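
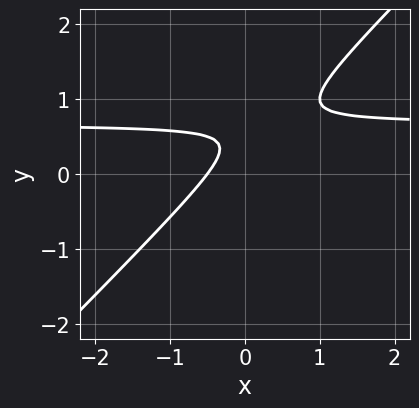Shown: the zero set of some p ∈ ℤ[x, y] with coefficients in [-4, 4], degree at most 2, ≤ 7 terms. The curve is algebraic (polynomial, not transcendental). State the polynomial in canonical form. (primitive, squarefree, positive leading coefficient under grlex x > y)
3*x*y - 3*y^2 - 2*x + 3*y - 1

(a) deg p = 2. A generic line meets the curve in up to 2 points.
(b) Reading off the gridlines: no y-intercept at any integer in the box.
(c) Solving for integer coefficients yields p as stated.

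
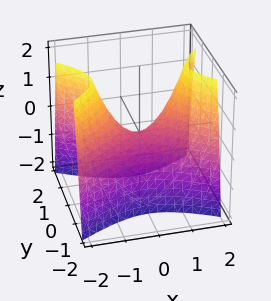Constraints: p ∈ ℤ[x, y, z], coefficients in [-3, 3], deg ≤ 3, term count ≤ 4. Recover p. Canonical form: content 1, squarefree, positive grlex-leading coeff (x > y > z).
1. The degree is 2 — a saddle surface; a quadric.
2. Symmetries: mirror symmetry y ↦ −y ⇒ only even powers of y; it's symmetric under x → −x, forcing even powers of x.
3. From the axis intercepts and sections: one x-axis crossing is at x = 0; it crosses the z-axis at the gridline z = 0; it crosses the y-axis at the gridline y = 0.
4. The integer polynomial consistent with all of this is the stated p.

x^2 - 2*y^2 - z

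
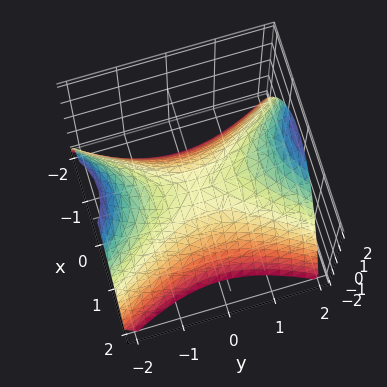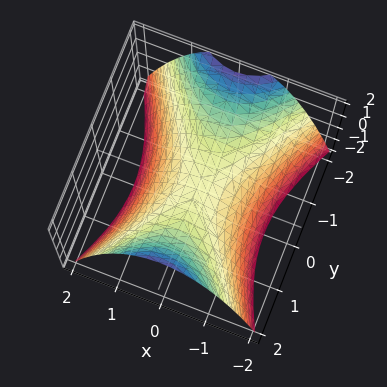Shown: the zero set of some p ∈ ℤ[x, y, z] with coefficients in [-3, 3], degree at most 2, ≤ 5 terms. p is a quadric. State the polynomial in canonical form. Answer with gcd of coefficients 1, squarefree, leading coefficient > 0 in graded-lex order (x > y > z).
2*x^2 - y^2 + 2*z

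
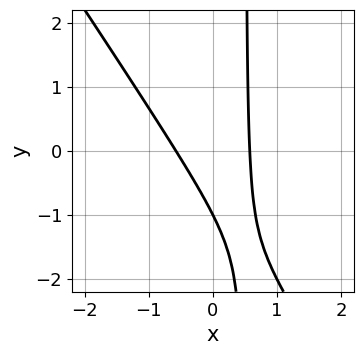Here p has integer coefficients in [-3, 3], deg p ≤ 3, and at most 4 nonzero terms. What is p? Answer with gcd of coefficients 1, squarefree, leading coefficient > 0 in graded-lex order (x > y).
First, the degree is 2 — a generic line meets the curve in up to 2 points.
Next, checking where it meets the axes: one y-axis crossing is at y = -1.
Finally, together with the visible shape, these determine p as stated.

3*x^2 + 2*x*y - y - 1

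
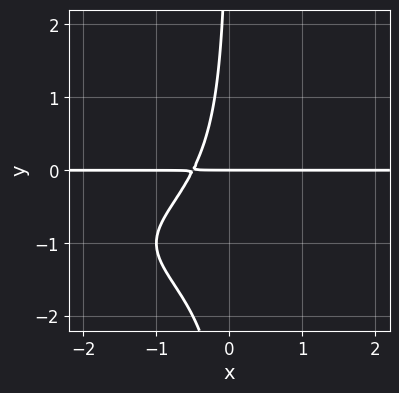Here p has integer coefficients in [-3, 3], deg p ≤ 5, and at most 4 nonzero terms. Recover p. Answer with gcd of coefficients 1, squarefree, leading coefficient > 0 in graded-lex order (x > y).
First, degree: no degree-3 curve has this shape, so deg p = 4.
Next, against the integer gridlines: it meets the y-axis at y = 0 (among the integer gridlines); the visible x-axis segment lies entirely on the curve.
Finally, putting this together gives p.

x*y^3 + 2*x*y^2 + 2*x*y + y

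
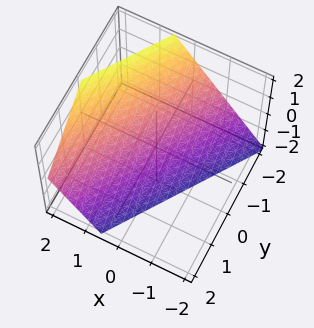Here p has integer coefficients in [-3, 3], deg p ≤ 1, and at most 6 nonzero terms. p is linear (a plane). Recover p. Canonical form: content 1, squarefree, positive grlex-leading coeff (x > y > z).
First, deg p = 1. The surface is flat (a plane).
Next, from the axis intercepts and sections: it crosses the y-axis at the gridline y = -1; it meets the z-axis at z = -1 (among the integer gridlines).
Finally, assembling these constraints gives the stated polynomial.

3*x - 2*y - 2*z - 2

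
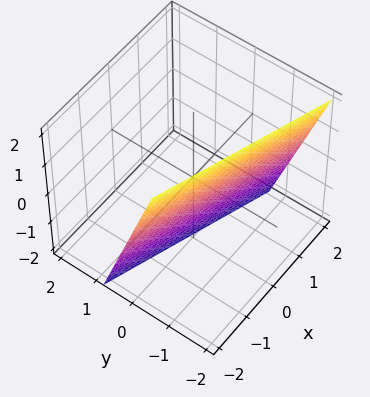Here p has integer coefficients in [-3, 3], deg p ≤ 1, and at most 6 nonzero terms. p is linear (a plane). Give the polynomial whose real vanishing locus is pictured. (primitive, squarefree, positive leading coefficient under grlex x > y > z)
(a) deg p = 1. The surface is flat (a plane).
(b) Checking where it meets the axes: it meets the x-axis at x = -2 (among the integer gridlines); one z-axis crossing is at z = -2.
(c) Together with the visible shape, these determine p as stated.

x + 3*y + z + 2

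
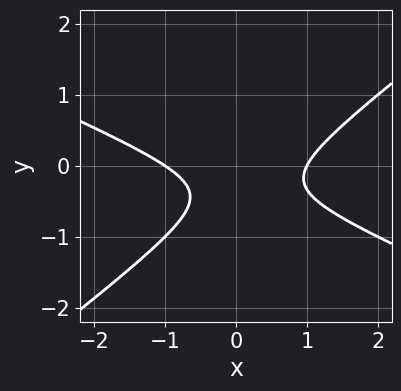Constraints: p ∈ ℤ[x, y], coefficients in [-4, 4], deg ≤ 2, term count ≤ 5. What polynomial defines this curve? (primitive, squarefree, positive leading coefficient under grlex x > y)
x^2 + x*y - 3*y^2 - 2*y - 1

1. deg p = 2. A generic line meets the curve in up to 2 points.
2. From the visible intercepts: it misses every integer gridline on the y-axis; among the integer gridlines, it crosses the x-axis at x ∈ {-1, 1}.
3. Putting this together gives p.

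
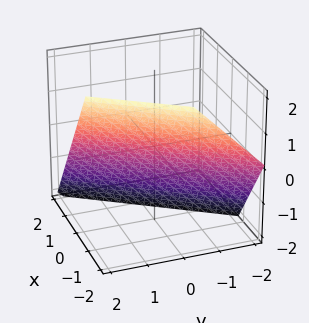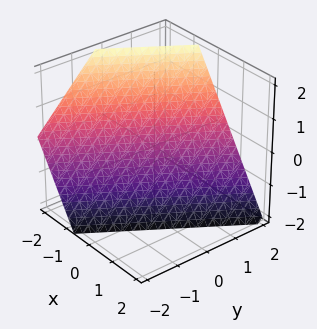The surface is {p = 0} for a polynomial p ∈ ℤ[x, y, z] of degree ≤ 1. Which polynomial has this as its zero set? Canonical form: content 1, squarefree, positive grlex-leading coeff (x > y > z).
3*x - 2*y + 2*z + 2

First, the degree is 1 — the surface is flat (a plane).
Next, from the axis intercepts and sections: it meets the z-axis at z = -1 (among the integer gridlines); it crosses the y-axis at the gridline y = 1.
Finally, matching integer coefficients to the picture gives p.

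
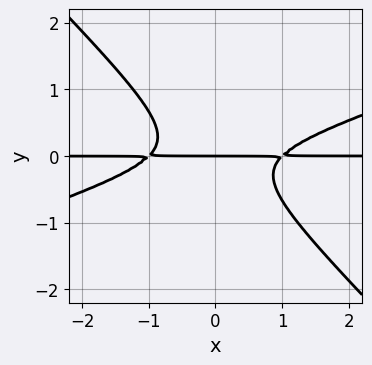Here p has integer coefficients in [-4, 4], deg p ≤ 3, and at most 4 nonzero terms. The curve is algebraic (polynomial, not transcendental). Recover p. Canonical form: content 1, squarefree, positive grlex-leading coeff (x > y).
x^2*y - 2*x*y^2 - 3*y^3 - y

First, degree: no degree-2 curve has this shape, so deg p = 3.
Then, checking where it meets the axes: every point of the x-axis in the box is on the curve; it crosses the y-axis at the gridline y = 0.
Finally, solving for integer coefficients yields p as stated.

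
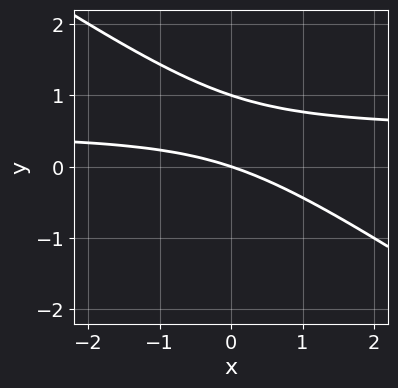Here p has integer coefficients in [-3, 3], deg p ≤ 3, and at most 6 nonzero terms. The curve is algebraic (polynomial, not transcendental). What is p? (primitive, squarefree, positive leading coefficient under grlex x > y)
First, degree: no degree-1 curve has this shape, so deg p = 2.
Then, from the axis intercepts and sections: one x-axis crossing is at x = 0; among the integer gridlines, it crosses the y-axis at y ∈ {0, 1}.
Finally, solving for integer coefficients yields p as stated.

2*x*y + 3*y^2 - x - 3*y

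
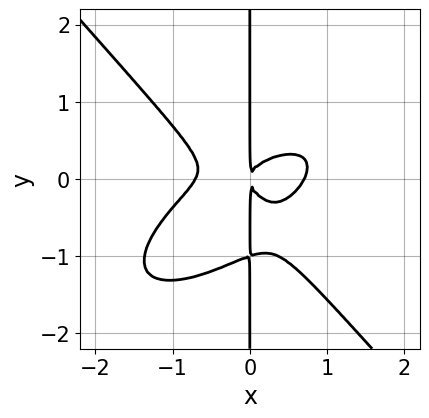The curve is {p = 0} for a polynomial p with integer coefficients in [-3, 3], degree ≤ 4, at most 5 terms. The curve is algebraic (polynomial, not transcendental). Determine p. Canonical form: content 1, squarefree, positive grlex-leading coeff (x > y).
(a) Degree: a generic line meets the curve in up to 4 points, so deg p = 4.
(b) Against the integer gridlines: every point of the y-axis in the box is on the curve.
(c) The integer polynomial consistent with all of this is the stated p.

2*x^4 - 2*x^3*y + 3*x*y^3 + 3*x*y^2 - x^2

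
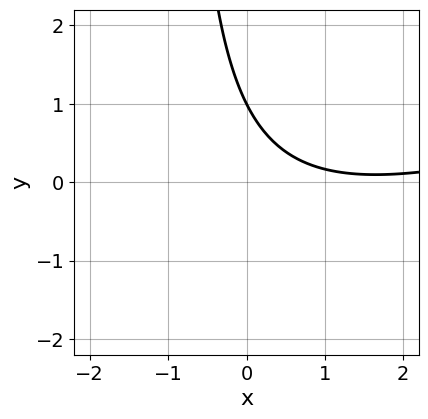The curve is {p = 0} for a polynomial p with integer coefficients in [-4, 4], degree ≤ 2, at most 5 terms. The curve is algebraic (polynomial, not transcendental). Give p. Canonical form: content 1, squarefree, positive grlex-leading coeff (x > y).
(a) Degree: the shape is more complex than any degree-1 curve, so deg p = 2.
(b) From the axis intercepts and sections: no x-intercept at any integer in the box; it meets the y-axis at y = 1 (among the integer gridlines).
(c) Together with the visible shape, these determine p as stated.

x^2 - 3*x*y - 3*x - 3*y + 3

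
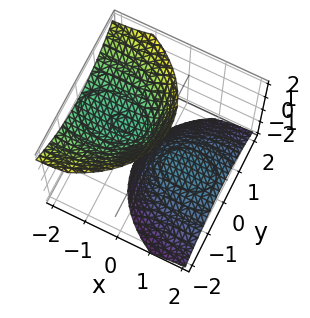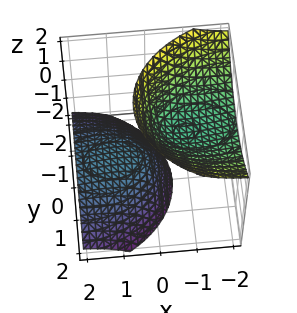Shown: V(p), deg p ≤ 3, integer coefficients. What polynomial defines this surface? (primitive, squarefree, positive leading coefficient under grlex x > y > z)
x^2 + 3*x*z + 2*y^2 - z^2 + 1

I count 2 distinct pieces. Treating them together as one polynomial.
deg p = 2. No degree-1 surface has this shape.
From the axis intercepts and sections: the z-axis gridline crossings are at z ∈ {-1, 1}; it misses every integer gridline on the y-axis; the surface avoids every integer x-axis point in the box.
Together with the visible shape, these determine p as stated.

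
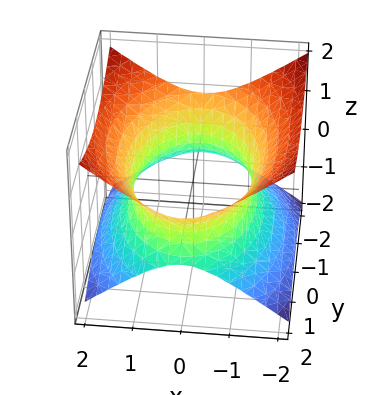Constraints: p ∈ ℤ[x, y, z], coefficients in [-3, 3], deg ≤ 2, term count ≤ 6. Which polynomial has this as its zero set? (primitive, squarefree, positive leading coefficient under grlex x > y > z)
2*x^2 + y^2 - 3*z^2 - 3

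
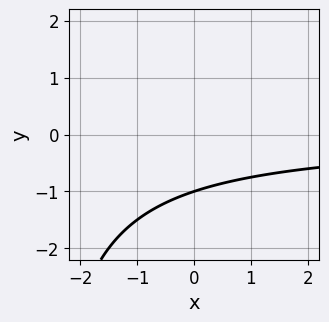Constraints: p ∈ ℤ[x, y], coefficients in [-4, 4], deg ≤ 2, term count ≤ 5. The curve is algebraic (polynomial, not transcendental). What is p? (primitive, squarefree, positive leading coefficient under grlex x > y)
Degree: the shape is more complex than any degree-1 curve, so deg p = 2.
From the axis intercepts and sections: no x-intercept at any integer in the box; one y-axis crossing is at y = -1.
Putting this together gives p.

x*y + 3*y + 3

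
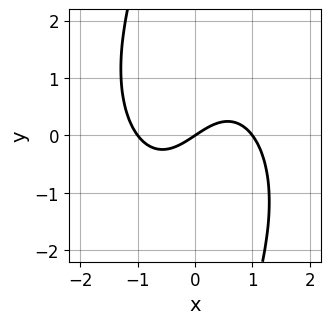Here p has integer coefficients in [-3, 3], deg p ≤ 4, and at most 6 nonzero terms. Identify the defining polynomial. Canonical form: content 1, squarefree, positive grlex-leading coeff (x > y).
Degree: no degree-2 curve has this shape, so deg p = 3.
From the visible intercepts: the x-axis gridline crossings are at x ∈ {-1, 0, 1}; it crosses the y-axis at the gridline y = 0.
Assembling these constraints gives the stated polynomial.

2*x^3 + x*y^2 - 2*x + 3*y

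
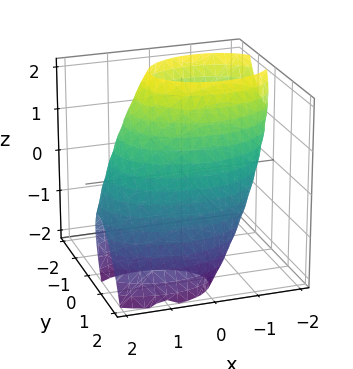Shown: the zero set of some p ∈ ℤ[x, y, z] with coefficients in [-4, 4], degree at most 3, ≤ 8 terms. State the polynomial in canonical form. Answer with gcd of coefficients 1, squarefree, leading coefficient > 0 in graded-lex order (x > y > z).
1. The degree is 2 — no degree-1 surface has this shape.
2. Putting this together gives p.

x^2 + x*z + 2*y^2 + 2*y*z + z^2 - 3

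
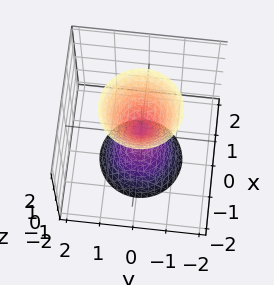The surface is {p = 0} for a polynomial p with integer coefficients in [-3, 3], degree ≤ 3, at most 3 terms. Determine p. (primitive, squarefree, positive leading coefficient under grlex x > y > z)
3*x^2 + 3*y^2 - z^2

I count 2 distinct pieces.
The degree is 2 — a double cone through the origin; a quadric.
Symmetries: rotational symmetry about the z-axis ⇒ p depends on x, y only through x² + y²; it's symmetric under z → −z, forcing even powers of z.
Observable constraints: a circular section at z = -2 has radius between 1 and 2; it meets the z-axis at z = 0 (among the integer gridlines).
Matching integer coefficients to the picture gives p.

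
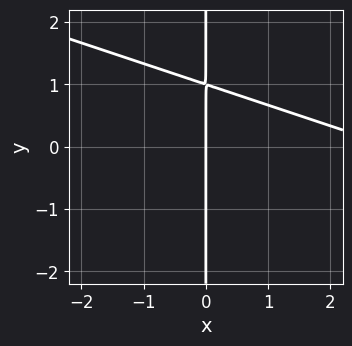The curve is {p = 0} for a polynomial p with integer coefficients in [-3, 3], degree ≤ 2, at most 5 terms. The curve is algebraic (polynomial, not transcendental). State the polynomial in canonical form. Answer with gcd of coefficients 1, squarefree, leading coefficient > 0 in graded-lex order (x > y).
x^2 + 3*x*y - 3*x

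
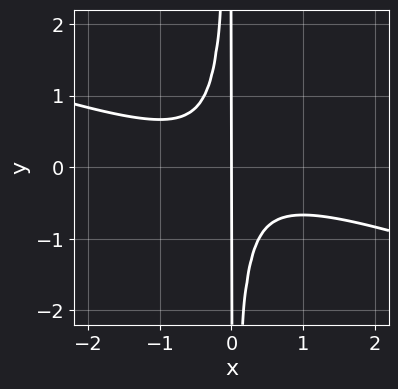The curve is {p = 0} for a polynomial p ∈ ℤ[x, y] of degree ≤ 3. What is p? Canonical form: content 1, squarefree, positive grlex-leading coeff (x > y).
x^3 + 3*x^2*y + x

First, deg p = 3. The shape is more complex than any degree-2 curve.
Next, from the visible intercepts: it meets the x-axis at x = 0 (among the integer gridlines); the visible y-axis segment lies entirely on the curve.
Finally, fitting integer coefficients to these (and the overall shape) gives p.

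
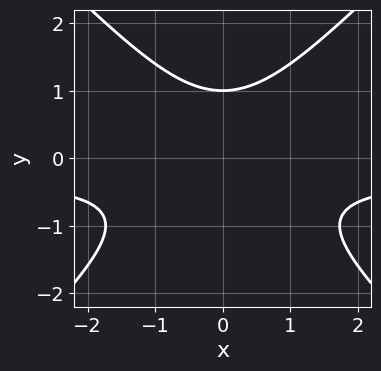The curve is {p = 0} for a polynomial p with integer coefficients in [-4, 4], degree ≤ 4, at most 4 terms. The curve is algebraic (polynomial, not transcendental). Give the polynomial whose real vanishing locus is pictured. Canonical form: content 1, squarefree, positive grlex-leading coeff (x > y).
3*x^2*y - 3*y^3 + x^2 + 3

(a) The degree is 3 — a generic line meets the curve in up to 3 points.
(b) Symmetries: it's symmetric under x → −x, forcing even powers of x.
(c) Checking where it meets the axes: no x-intercept at any integer in the box; one y-axis crossing is at y = 1.
(d) Matching integer coefficients to the picture gives p.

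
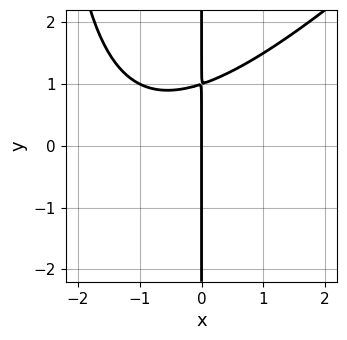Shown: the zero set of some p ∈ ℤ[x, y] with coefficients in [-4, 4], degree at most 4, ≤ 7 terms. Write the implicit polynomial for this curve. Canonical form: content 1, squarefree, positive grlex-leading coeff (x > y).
x^3 - x^2*y + 2*x^2 - 3*x*y + 3*x

(a) The degree is 3 — a generic line meets the curve in up to 3 points.
(b) Against the integer gridlines: it meets the x-axis at x = 0 (among the integer gridlines); the visible y-axis segment lies entirely on the curve.
(c) The integer polynomial consistent with all of this is the stated p.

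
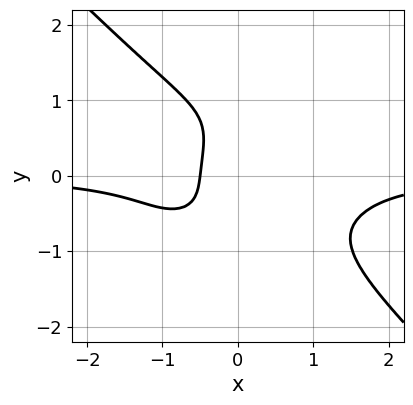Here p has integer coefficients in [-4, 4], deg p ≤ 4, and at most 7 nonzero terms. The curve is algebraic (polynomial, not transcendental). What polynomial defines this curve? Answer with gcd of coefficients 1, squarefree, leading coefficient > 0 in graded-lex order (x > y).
2*x^3*y + 2*y^4 - y^3 + 2*x + 1

(a) Degree: a generic line meets the curve in up to 4 points, so deg p = 4.
(b) Observable constraints: the curve avoids every integer y-axis point in the box.
(c) Solving for integer coefficients yields p as stated.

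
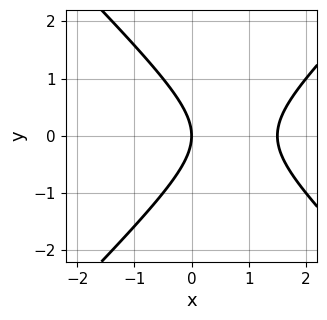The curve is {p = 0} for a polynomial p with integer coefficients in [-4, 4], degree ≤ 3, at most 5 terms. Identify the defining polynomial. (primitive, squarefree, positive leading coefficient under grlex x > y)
Degree: the shape is more complex than any degree-1 curve, so deg p = 2.
Symmetries: it's symmetric under y → −y, forcing even powers of y.
Reading off the gridlines: it meets the y-axis at y = 0 (among the integer gridlines); it meets the x-axis at x = 0 (among the integer gridlines).
Solving for integer coefficients yields p as stated.

2*x^2 - 2*y^2 - 3*x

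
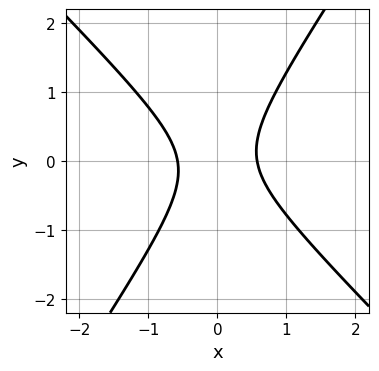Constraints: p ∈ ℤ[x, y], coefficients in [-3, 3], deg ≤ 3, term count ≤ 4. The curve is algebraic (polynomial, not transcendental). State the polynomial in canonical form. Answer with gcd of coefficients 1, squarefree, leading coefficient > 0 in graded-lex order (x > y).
3*x^2 + x*y - 2*y^2 - 1

1. The degree is 2 — a generic line meets the curve in up to 2 points.
2. From the axis intercepts and sections: it misses every integer gridline on the y-axis.
3. The integer polynomial consistent with all of this is the stated p.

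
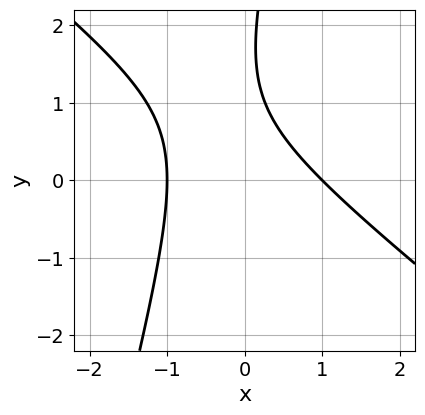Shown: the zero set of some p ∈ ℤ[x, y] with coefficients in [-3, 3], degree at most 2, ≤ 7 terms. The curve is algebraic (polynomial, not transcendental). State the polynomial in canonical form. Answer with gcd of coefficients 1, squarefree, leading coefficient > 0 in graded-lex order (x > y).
3*x^2 + 3*x*y - y^2 + 3*y - 3

(a) The degree is 2 — the shape is more complex than any degree-1 curve.
(b) From the axis intercepts and sections: no y-intercept at any integer in the box; the x-axis gridline crossings are at x ∈ {-1, 1}.
(c) Fitting integer coefficients to these (and the overall shape) gives p.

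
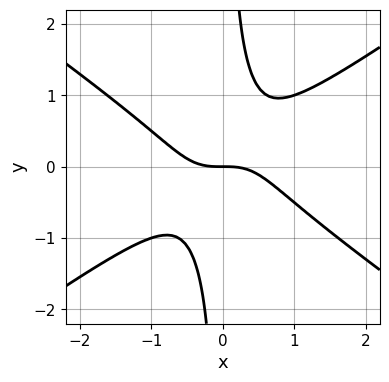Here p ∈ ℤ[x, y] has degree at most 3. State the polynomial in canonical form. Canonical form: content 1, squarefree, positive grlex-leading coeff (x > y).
x^3 - 2*x*y^2 + y

1. deg p = 3.
2. Against the integer gridlines: it crosses the y-axis at the gridline y = 0; one x-axis crossing is at x = 0.
3. Together with the visible shape, these determine p as stated.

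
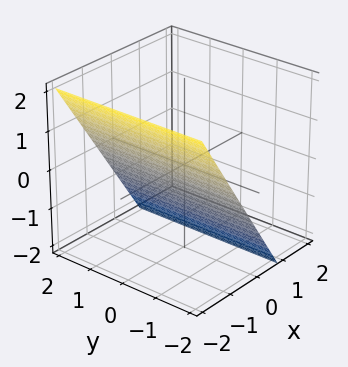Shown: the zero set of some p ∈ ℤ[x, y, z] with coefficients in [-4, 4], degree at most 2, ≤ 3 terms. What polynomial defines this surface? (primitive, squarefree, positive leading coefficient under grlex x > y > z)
(a) The degree is 1 — the surface is flat (a plane).
(b) From the visible intercepts: it meets the z-axis at z = -1 (among the integer gridlines); the surface avoids every integer y-axis point in the box.
(c) Together with the visible shape, these determine p as stated.

3*x + 2*z + 2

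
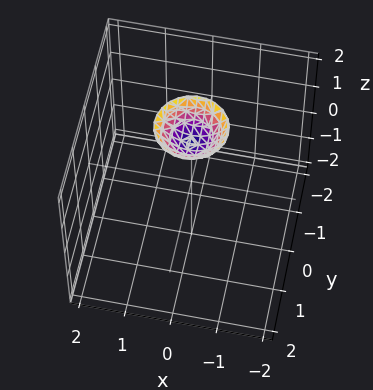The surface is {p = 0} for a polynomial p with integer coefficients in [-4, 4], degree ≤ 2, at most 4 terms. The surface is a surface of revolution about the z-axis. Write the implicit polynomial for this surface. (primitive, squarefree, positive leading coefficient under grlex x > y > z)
2*x^2 + 2*y^2 - 2*z + 3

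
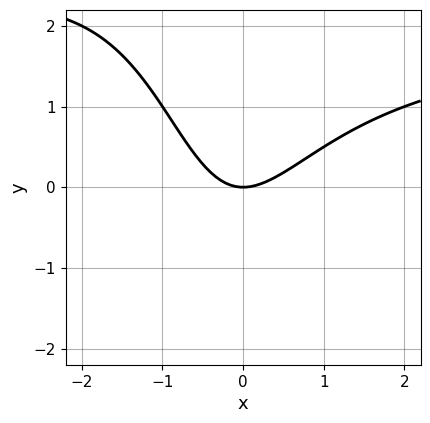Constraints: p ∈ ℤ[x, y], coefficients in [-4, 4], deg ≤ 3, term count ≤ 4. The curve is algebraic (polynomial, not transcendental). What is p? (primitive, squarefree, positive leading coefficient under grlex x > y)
x^2*y - 2*x^2 + x*y + 2*y

First, deg p = 3. A generic line meets the curve in up to 3 points.
Next, observable constraints: one y-axis crossing is at y = 0; it meets the x-axis at x = 0 (among the integer gridlines).
Finally, solving for integer coefficients yields p as stated.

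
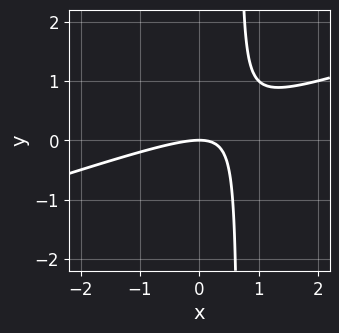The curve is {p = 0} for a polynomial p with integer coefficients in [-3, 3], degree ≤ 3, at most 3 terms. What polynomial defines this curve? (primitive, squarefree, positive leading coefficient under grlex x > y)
The degree is 2 — no degree-1 curve has this shape.
From the axis intercepts and sections: it meets the x-axis at x = 0 (among the integer gridlines); it meets the y-axis at y = 0 (among the integer gridlines).
Putting this together gives p.

x^2 - 3*x*y + 2*y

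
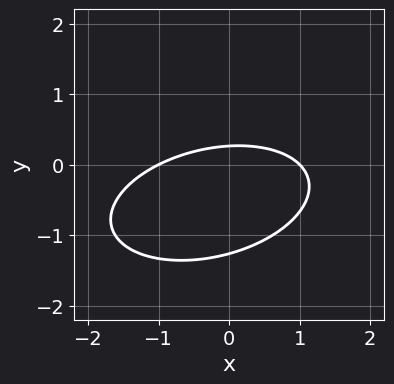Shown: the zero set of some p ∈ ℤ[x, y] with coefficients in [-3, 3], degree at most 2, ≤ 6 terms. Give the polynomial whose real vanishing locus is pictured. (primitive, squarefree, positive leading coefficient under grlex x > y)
x^2 - x*y + 3*y^2 + 3*y - 1

First, degree: no degree-1 curve has this shape, so deg p = 2.
Then, reading off the gridlines: among the integer gridlines, it crosses the x-axis at x ∈ {-1, 1}.
Finally, assembling these constraints gives the stated polynomial.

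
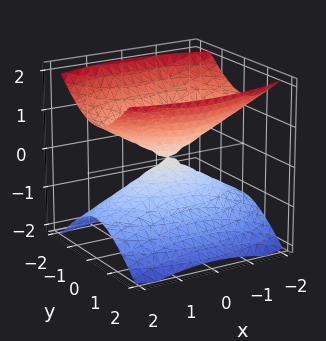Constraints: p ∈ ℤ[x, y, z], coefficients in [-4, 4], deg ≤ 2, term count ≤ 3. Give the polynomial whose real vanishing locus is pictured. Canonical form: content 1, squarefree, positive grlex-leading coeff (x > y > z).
x^2 + 3*y^2 - 3*z^2

First, the picture has 2 separate pieces.
Next, deg p = 2.
Next, symmetries: it's symmetric under y → −y, forcing even powers of y; the x ↦ −x reflection is a symmetry, so x appears only in even powers; the z ↦ −z reflection is a symmetry, so z appears only in even powers.
Then, reading off the gridlines: it meets the y-axis at y = 0 (among the integer gridlines); it meets the x-axis at x = 0 (among the integer gridlines); one z-axis crossing is at z = 0.
Finally, solving for integer coefficients yields p as stated.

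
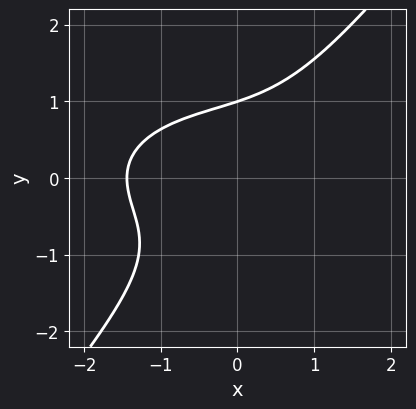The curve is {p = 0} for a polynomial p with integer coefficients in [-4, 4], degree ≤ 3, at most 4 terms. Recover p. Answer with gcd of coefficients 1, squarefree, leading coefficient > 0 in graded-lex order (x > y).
x^3 + 3*x*y^2 - 3*y^3 + 3

Degree: a generic line meets the curve in up to 3 points, so deg p = 3.
Checking where it meets the axes: it crosses the y-axis at the gridline y = 1.
Putting this together gives p.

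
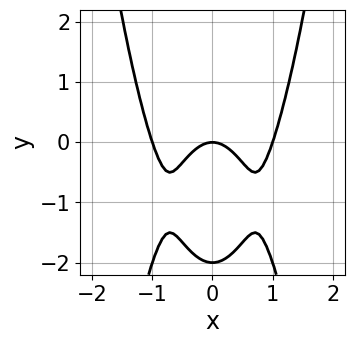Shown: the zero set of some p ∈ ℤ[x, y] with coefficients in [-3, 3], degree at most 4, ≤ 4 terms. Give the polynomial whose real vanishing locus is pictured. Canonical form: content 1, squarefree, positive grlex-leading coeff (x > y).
3*x^4 - 3*x^2 - y^2 - 2*y

1. Degree: no degree-3 curve has this shape, so deg p = 4.
2. Symmetries: mirror symmetry x ↦ −x ⇒ only even powers of x.
3. From the visible intercepts: the x-axis gridline crossings are at x ∈ {-1, 0, 1}; the y-axis gridline crossings are at y ∈ {-2, 0}.
4. Assembling these constraints gives the stated polynomial.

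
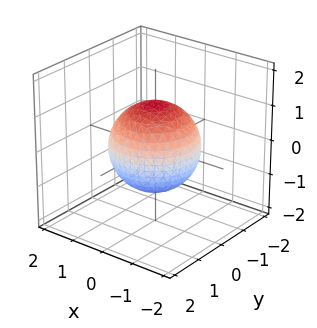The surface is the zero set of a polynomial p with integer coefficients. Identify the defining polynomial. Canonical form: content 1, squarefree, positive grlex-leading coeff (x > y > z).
First, deg p = 2. A closed, bounded, convex surface; a quadric.
Next, symmetries: mirror symmetry z ↦ −z ⇒ only even powers of z; rotational symmetry about the z-axis ⇒ p depends on x, y only through x² + y².
Next, checking where it meets the axes: a circular section at z = -1 has radius between 0 and 1.
Finally, fitting integer coefficients to these (and the overall shape) gives p.

2*x^2 + 2*y^2 + 2*z^2 - 3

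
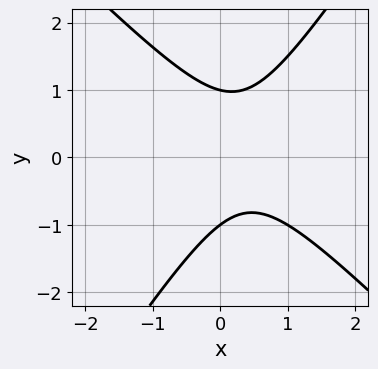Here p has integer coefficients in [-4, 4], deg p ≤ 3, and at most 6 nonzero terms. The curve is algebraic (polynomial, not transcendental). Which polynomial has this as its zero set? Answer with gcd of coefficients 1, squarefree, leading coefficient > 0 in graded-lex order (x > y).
3*x^2 + x*y - 2*y^2 - 2*x + 2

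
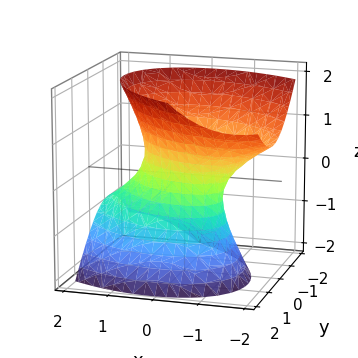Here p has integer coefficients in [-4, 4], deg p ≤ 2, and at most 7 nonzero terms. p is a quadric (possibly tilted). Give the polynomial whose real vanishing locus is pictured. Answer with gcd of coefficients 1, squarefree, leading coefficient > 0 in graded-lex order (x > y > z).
First, degree: the shape is more complex than any degree-1 surface, so deg p = 2.
Then, checking where it meets the axes: no z-intercept at any integer in the box; among the integer gridlines, it crosses the x-axis at x ∈ {-1, 1}.
Finally, the integer polynomial consistent with all of this is the stated p.

2*x^2 + 2*x*y + 2*x*z + 3*y^2 - 2*z^2 - 2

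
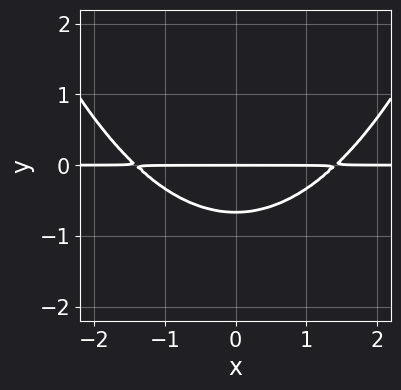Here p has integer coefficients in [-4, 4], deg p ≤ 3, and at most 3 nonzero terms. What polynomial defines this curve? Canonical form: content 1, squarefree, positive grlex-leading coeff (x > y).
x^2*y - 3*y^2 - 2*y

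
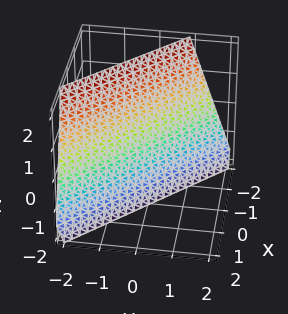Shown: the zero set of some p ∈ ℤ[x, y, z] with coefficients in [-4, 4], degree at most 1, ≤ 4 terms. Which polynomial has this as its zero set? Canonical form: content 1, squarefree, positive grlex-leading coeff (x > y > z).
3*x + 3*y + z + 2

First, degree: the surface is flat (a plane), so deg p = 1.
Next, checking where it meets the axes: it crosses the z-axis at the gridline z = -2.
Finally, assembling these constraints gives the stated polynomial.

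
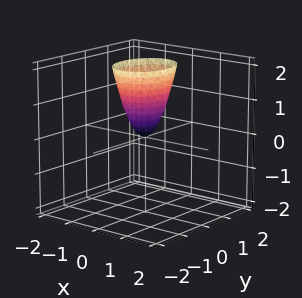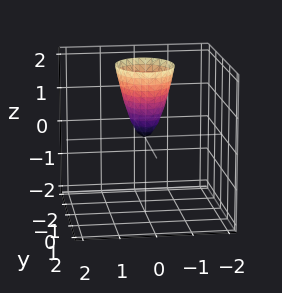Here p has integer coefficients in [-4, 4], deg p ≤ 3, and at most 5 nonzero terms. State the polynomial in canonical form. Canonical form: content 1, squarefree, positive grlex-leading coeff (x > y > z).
1. The degree is 2 — a paraboloid; a quadric.
2. Symmetries: mirror symmetry x ↦ −x ⇒ only even powers of x; it's symmetric under y → −y, forcing even powers of y.
3. From the visible intercepts: it crosses the x-axis at the gridline x = 0; one y-axis crossing is at y = 0; it crosses the z-axis at the gridline z = 0.
4. Together with the visible shape, these determine p as stated.

3*x^2 + 2*y^2 - z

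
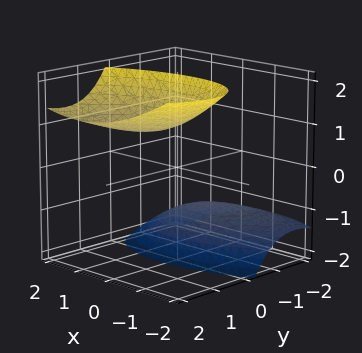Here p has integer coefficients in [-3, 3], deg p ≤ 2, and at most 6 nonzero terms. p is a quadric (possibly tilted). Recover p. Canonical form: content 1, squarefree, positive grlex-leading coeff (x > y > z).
I count 2 distinct pieces. They look like related sheets of one shape, so recover p as a whole.
The degree is 2 — the shape is more complex than any degree-1 surface.
From the axis intercepts and sections: it misses every integer gridline on the y-axis; it misses every integer gridline on the x-axis.
Solving for integer coefficients yields p as stated.

x^2 - x*y + 2*y^2 - 3*y*z - z^2 + 2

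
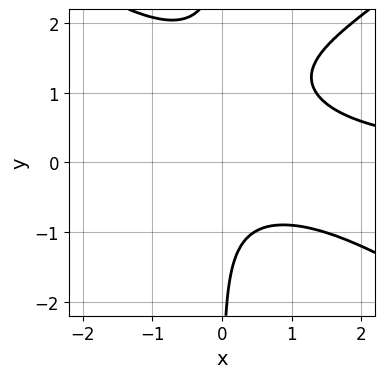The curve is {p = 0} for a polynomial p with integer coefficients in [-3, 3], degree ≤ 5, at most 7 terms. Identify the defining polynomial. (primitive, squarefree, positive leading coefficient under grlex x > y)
x^3*y - 2*x*y^3 + 3*x*y^2 - x^2 - 2

(a) Degree: no degree-3 curve has this shape, so deg p = 4.
(b) Reading off the gridlines: the curve avoids every integer y-axis point in the box; no x-intercept at any integer in the box.
(c) Assembling these constraints gives the stated polynomial.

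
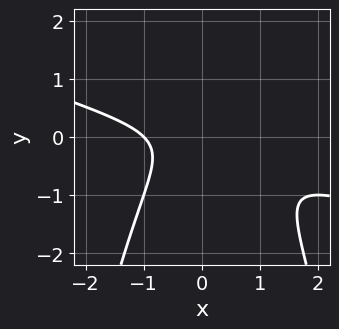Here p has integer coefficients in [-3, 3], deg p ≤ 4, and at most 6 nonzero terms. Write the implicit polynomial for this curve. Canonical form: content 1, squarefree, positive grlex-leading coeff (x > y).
x^3 + 3*x^2*y + 3*y^2 + 1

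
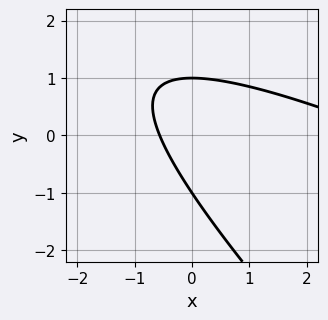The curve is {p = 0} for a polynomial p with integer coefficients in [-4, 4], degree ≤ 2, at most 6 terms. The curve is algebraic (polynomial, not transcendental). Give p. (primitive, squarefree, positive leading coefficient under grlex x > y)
x^2 + 3*x*y + 2*y^2 - 3*x - 2

The degree is 2 — no degree-1 curve has this shape.
From the axis intercepts and sections: the y-axis gridline crossings are at y ∈ {-1, 1}.
Solving for integer coefficients yields p as stated.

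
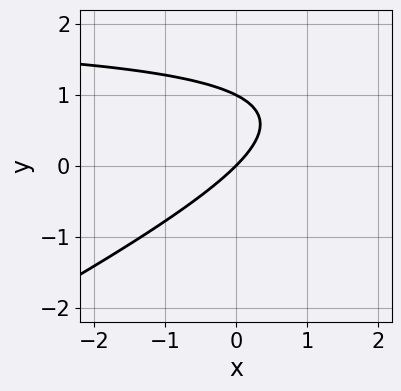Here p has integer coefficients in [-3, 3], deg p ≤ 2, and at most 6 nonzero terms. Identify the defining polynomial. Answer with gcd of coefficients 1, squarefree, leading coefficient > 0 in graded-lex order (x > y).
x*y - 2*y^2 - 2*x + 2*y

First, deg p = 2. A generic line meets the curve in up to 2 points.
Then, against the integer gridlines: the y-axis gridline crossings are at y ∈ {0, 1}; it crosses the x-axis at the gridline x = 0.
Finally, the integer polynomial consistent with all of this is the stated p.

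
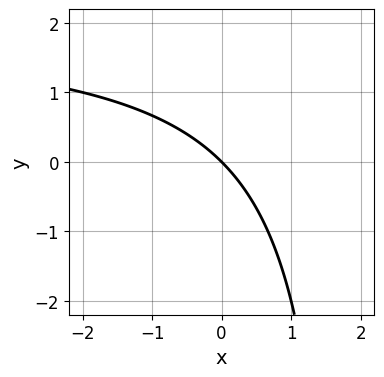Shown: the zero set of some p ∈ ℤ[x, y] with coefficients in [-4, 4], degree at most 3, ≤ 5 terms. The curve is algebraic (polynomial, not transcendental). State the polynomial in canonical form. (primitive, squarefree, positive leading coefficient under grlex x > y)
(a) deg p = 2.
(b) Against the integer gridlines: one x-axis crossing is at x = 0; one y-axis crossing is at y = 0.
(c) The integer polynomial consistent with all of this is the stated p.

x*y - 2*x - 2*y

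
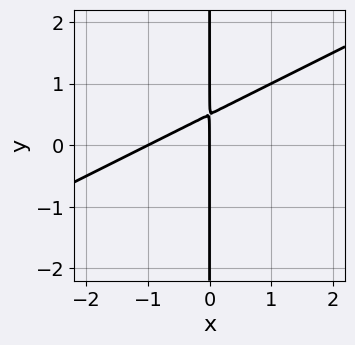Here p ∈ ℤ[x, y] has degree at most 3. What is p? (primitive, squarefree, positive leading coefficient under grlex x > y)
(a) Degree: a generic line meets the curve in up to 2 points, so deg p = 2.
(b) Against the integer gridlines: every point of the y-axis in the box is on the curve; the x-axis gridline crossings are at x ∈ {-1, 0}.
(c) Putting this together gives p.

x^2 - 2*x*y + x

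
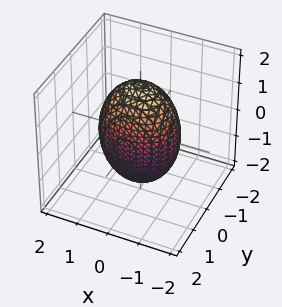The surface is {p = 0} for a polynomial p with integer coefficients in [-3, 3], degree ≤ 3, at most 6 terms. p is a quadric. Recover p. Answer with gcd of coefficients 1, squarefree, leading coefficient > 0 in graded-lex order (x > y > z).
2*x^2 + 3*y^2 + z^2 - 3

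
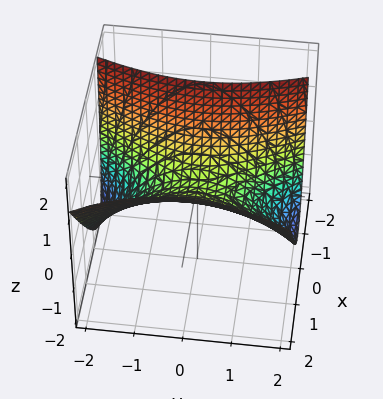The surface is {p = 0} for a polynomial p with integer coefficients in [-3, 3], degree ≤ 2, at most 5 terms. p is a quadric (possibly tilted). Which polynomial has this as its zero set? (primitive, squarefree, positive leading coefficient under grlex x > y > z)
3*x^2 - 2*x*z - y^2 - 3*z

1. Degree: the shape is more complex than any degree-1 surface, so deg p = 2.
2. Reading off the gridlines: it crosses the z-axis at the gridline z = 0; it crosses the x-axis at the gridline x = 0; it crosses the y-axis at the gridline y = 0.
3. Solving for integer coefficients yields p as stated.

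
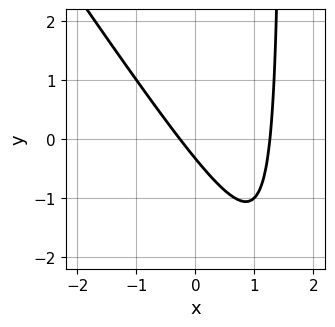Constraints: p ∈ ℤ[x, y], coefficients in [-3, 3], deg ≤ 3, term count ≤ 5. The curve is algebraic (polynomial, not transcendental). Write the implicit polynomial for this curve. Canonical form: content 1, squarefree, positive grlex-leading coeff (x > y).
3*x^2 + 2*x*y - 3*x - 3*y - 1

Degree: the shape is more complex than any degree-1 curve, so deg p = 2.
Putting this together gives p.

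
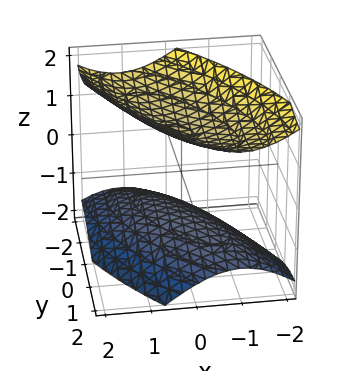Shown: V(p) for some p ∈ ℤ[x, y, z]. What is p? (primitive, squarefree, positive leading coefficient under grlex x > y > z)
1. The picture has 2 separate pieces.
2. Degree: a generic line meets the surface in up to 2 points, so deg p = 2.
3. Observable constraints: among the integer gridlines, it crosses the z-axis at z ∈ {-1, 1}; the surface avoids every integer y-axis point in the box; the surface avoids every integer x-axis point in the box.
4. These observations pin down the coefficients.

2*x^2 + 2*x*y + y^2 - 2*z^2 + 2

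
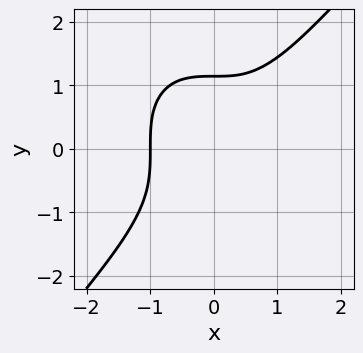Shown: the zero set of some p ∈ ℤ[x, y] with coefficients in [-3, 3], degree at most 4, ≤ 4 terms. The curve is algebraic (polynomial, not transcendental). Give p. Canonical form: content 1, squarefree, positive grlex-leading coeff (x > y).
3*x^3 - 2*y^3 + 3

(a) Degree: a generic line meets the curve in up to 3 points, so deg p = 3.
(b) Reading off the gridlines: it meets the x-axis at x = -1 (among the integer gridlines).
(c) The integer polynomial consistent with all of this is the stated p.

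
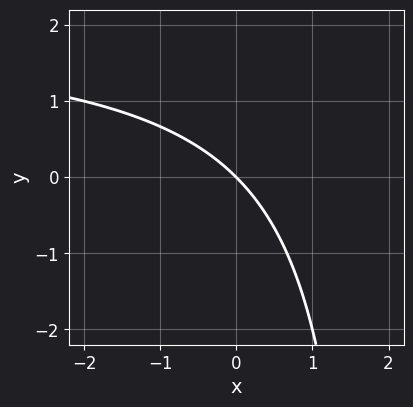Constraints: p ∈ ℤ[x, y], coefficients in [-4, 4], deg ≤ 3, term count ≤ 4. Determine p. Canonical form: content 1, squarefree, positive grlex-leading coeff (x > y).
1. The degree is 2 — a generic line meets the curve in up to 2 points.
2. Observable constraints: one y-axis crossing is at y = 0; it meets the x-axis at x = 0 (among the integer gridlines).
3. Assembling these constraints gives the stated polynomial.

x*y - 2*x - 2*y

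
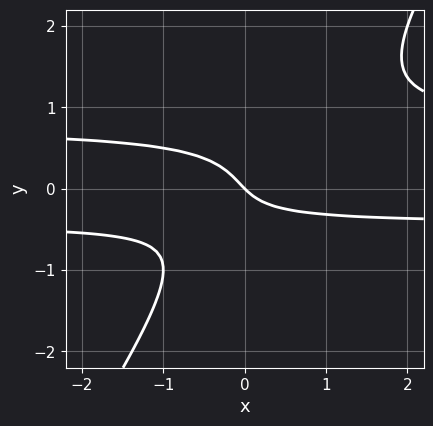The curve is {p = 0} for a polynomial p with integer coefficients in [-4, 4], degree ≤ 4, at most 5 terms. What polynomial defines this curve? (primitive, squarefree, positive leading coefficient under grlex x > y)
3*x*y^2 - 2*y^3 - x*y - x - y

The degree is 3 — a generic line meets the curve in up to 3 points.
Checking where it meets the axes: it crosses the y-axis at the gridline y = 0; it meets the x-axis at x = 0 (among the integer gridlines).
These observations pin down the coefficients.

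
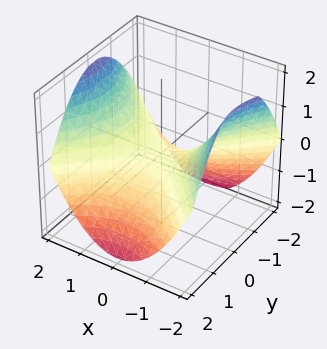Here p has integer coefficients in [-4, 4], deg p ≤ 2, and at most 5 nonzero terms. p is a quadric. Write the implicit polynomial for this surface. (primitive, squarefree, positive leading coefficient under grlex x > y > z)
x^2 - y^2 - 2*z

1. deg p = 2. A hyperbolic paraboloid; a quadric.
2. Symmetries: the x ↦ −x reflection is a symmetry, so x appears only in even powers; the y ↦ −y reflection is a symmetry, so y appears only in even powers.
3. Observable constraints: it meets the z-axis at z = 0 (among the integer gridlines); it meets the x-axis at x = 0 (among the integer gridlines); it meets the y-axis at y = 0 (among the integer gridlines).
4. Fitting integer coefficients to these (and the overall shape) gives p.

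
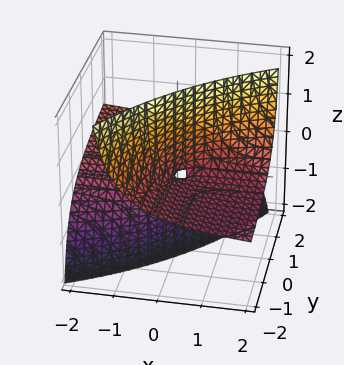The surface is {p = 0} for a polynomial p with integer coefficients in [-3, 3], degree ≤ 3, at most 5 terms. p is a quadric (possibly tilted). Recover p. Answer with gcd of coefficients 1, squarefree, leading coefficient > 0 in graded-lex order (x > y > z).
x*y - 3*x*z + 3*y*z + z

First, the degree is 2 — a generic line meets the surface in up to 2 points.
Then, from the axis intercepts and sections: the visible y-axis segment lies entirely on the surface; every point of the x-axis in the box is on the surface; it crosses the z-axis at the gridline z = 0.
Finally, together with the visible shape, these determine p as stated.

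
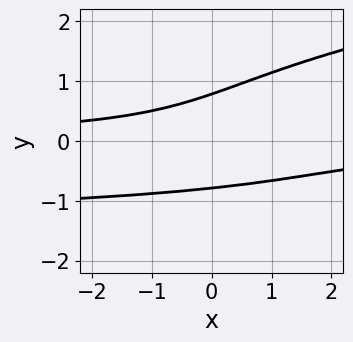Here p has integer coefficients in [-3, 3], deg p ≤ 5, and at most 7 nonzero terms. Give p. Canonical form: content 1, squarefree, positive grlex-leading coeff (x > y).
3*y^4 - 2*x*y^2 - 3*x*y + 3*y^2 - 3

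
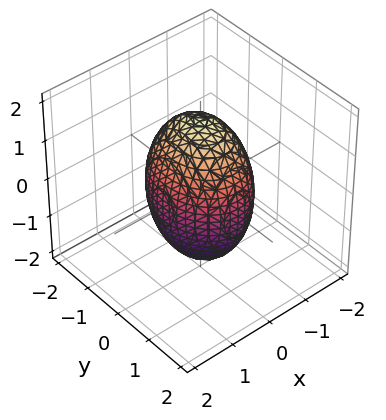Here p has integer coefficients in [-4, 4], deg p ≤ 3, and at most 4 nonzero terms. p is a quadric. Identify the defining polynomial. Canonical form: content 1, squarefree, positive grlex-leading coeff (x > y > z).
3*x^2 + 2*y^2 + z^2 - 3

1. Degree: bounded and convex; a quadric, so deg p = 2.
2. Symmetries: mirror symmetry y ↦ −y ⇒ only even powers of y; the x ↦ −x reflection is a symmetry, so x appears only in even powers; mirror symmetry z ↦ −z ⇒ only even powers of z.
3. From the axis intercepts and sections: the x-axis gridline crossings are at x ∈ {-1, 1}.
4. Assembling these constraints gives the stated polynomial.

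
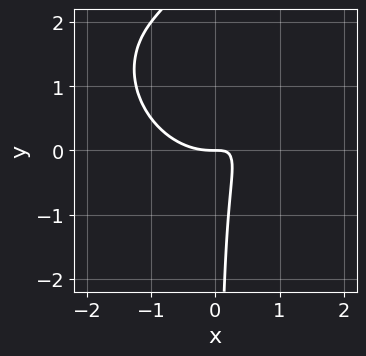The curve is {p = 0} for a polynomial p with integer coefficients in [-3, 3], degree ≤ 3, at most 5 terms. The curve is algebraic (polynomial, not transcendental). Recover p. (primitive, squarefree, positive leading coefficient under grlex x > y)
2*x^3 + x^2*y + 2*x*y^2 - 3*x*y + y

Degree: no degree-2 curve has this shape, so deg p = 3.
Checking where it meets the axes: it crosses the x-axis at the gridline x = 0; it meets the y-axis at y = 0 (among the integer gridlines).
Fitting integer coefficients to these (and the overall shape) gives p.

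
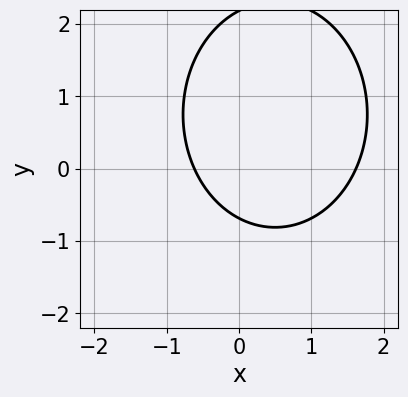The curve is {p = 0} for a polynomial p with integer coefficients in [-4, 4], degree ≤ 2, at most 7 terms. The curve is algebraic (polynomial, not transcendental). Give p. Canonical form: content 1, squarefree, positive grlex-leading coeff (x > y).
3*x^2 + 2*y^2 - 3*x - 3*y - 3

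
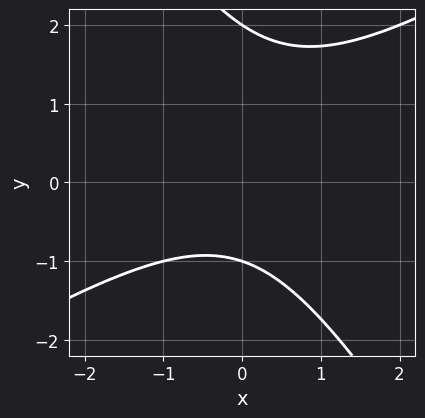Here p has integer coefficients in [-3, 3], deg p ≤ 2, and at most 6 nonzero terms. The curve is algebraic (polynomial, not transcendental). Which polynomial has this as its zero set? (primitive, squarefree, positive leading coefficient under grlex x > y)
x^2 - x*y - y^2 + y + 2

First, degree: no degree-1 curve has this shape, so deg p = 2.
Next, checking where it meets the axes: among the integer gridlines, it crosses the y-axis at y ∈ {-1, 2}; the curve avoids every integer x-axis point in the box.
Finally, solving for integer coefficients yields p as stated.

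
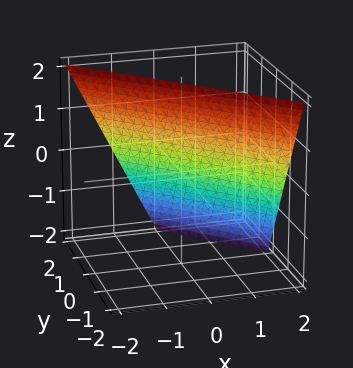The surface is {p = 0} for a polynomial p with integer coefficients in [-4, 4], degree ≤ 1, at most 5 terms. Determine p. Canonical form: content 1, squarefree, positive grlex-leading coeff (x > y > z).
2*x + 2*y + z - 2

1. deg p = 1.
2. Against the integer gridlines: it crosses the x-axis at the gridline x = 1; it meets the z-axis at z = 2 (among the integer gridlines).
3. Putting this together gives p.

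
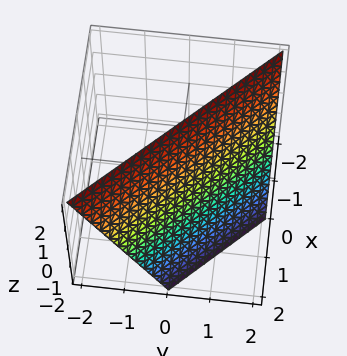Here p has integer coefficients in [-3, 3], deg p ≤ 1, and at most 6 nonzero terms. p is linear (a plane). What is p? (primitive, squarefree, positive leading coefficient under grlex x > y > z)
2*x + 2*y + z - 2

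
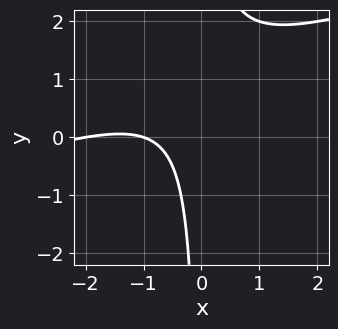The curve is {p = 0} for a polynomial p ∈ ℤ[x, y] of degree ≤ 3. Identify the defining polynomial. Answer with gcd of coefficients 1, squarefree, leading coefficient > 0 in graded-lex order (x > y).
(a) The degree is 2 — the shape is more complex than any degree-1 curve.
(b) Reading off the gridlines: among the integer gridlines, it crosses the x-axis at x ∈ {-2, -1}; no y-intercept at any integer in the box.
(c) Matching integer coefficients to the picture gives p.

x^2 - 3*x*y + 3*x + 2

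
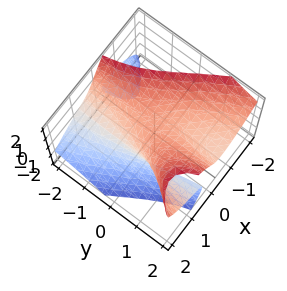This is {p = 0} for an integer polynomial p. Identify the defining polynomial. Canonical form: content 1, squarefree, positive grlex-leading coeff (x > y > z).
2*x^3 - 3*x*y*z + z^3 - 1

(a) There are 2 components. Treating them together as one polynomial.
(b) deg p = 3. No degree-2 surface has this shape.
(c) Observable constraints: no y-intercept at any integer in the box; it meets the z-axis at z = 1 (among the integer gridlines).
(d) Matching integer coefficients to the picture gives p.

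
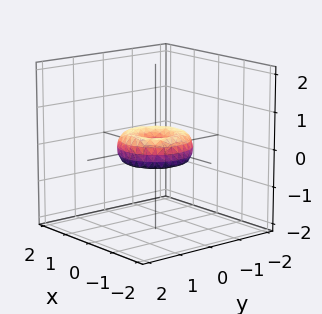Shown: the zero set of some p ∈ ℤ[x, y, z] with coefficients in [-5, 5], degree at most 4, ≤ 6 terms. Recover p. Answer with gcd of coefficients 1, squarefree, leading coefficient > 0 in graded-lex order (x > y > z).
2*x^4 + 4*x^2*y^2 + 2*y^4 - 2*x^2 - 2*y^2 + 3*z^2

First, degree: no degree-3 surface has this shape, so deg p = 4.
Then, symmetry: the surface is invariant under rotation about z: p = q(x² + y², z).
Then, observable constraints: it meets the z-axis at z = 0 (among the integer gridlines); among the integer gridlines, it crosses the x-axis at x ∈ {-1, 0, 1}; the y-axis gridline crossings are at y ∈ {-1, 0, 1}; a circular section at z = 0 has radius exactly 1.
Finally, the integer polynomial consistent with all of this is the stated p.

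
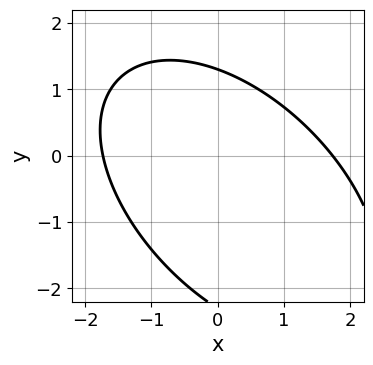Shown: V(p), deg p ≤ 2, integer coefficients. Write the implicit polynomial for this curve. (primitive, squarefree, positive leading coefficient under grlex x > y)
x^2 + x*y + y^2 + y - 3

(a) Degree: a generic line meets the curve in up to 2 points, so deg p = 2.
(b) Solving for integer coefficients yields p as stated.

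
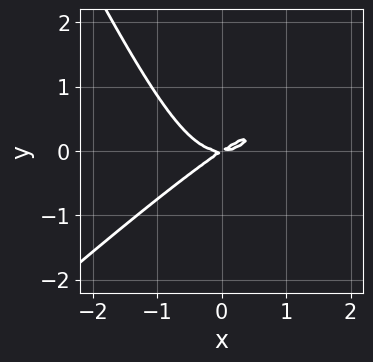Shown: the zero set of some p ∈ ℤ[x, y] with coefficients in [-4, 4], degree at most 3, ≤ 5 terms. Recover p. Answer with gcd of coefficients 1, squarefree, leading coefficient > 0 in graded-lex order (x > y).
2*x^3 - 3*x^2*y + y^3 - 2*x*y + 3*y^2

1. Degree: no degree-2 curve has this shape, so deg p = 3.
2. Checking where it meets the axes: it meets the y-axis at y = 0 (among the integer gridlines); one x-axis crossing is at x = 0.
3. Solving for integer coefficients yields p as stated.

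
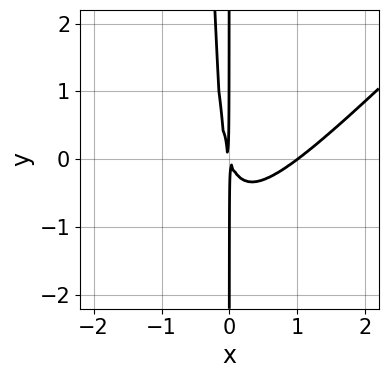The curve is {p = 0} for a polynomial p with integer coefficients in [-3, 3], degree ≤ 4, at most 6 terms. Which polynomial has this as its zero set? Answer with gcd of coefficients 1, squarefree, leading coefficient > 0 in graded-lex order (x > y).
3*x^3 - 3*x^2*y - 3*x^2 - x*y

First, deg p = 3.
Next, against the integer gridlines: it crosses the x-axis at the gridline x = 1; the visible y-axis segment lies entirely on the curve.
Finally, together with the visible shape, these determine p as stated.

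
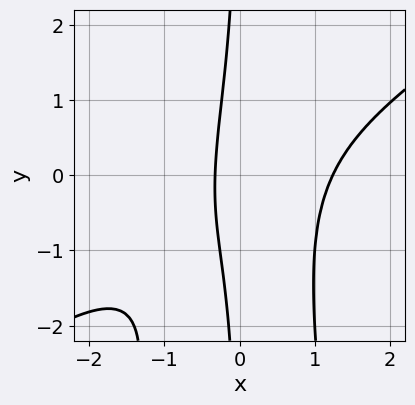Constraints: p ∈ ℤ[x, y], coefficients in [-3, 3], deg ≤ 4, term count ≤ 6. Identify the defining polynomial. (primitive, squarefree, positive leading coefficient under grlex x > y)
1. The degree is 4 — a generic line meets the curve in up to 4 points.
2. Against the integer gridlines: the curve avoids every integer y-axis point in the box.
3. Solving for integer coefficients yields p as stated.

2*x^4 - 3*x^3*y - x*y^2 - 3*x - 1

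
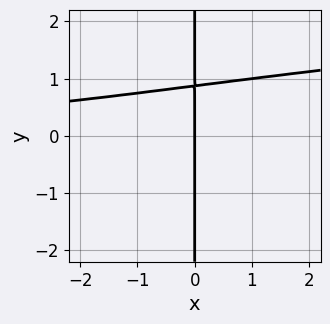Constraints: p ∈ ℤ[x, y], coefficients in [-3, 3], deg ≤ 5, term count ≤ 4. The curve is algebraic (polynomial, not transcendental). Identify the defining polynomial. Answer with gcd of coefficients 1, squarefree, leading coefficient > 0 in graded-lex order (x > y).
1. Degree: the shape is more complex than any degree-3 curve, so deg p = 4.
2. From the axis intercepts and sections: it crosses the x-axis at the gridline x = 0; every point of the y-axis in the box is on the curve.
3. Together with the visible shape, these determine p as stated.

3*x*y^3 - x^2*y - 2*x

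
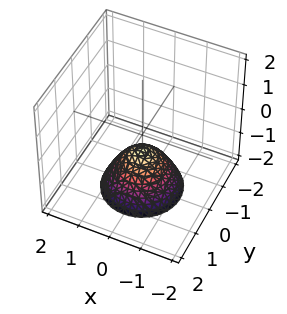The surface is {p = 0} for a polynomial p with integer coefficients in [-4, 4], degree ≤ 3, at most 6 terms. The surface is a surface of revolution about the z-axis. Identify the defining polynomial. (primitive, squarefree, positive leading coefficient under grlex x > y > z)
3*x^2 + 3*y^2 + 3*z + 2

1. deg p = 2.
2. Symmetries: rotational symmetry about the z-axis ⇒ p depends on x, y only through x² + y².
3. From the axis intercepts and sections: no y-intercept at any integer in the box; it misses every integer gridline on the x-axis; a circular section at z = -1 has radius between 0 and 1.
4. Together with the visible shape, these determine p as stated.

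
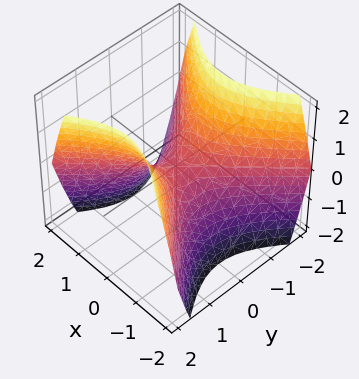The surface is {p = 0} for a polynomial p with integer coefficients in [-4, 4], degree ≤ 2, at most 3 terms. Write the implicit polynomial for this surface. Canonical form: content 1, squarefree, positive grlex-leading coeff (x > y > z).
x^2 - y^2 + z

(a) deg p = 2.
(b) Symmetries: it's symmetric under y → −y, forcing even powers of y; the x ↦ −x reflection is a symmetry, so x appears only in even powers.
(c) Checking where it meets the axes: one x-axis crossing is at x = 0; it crosses the z-axis at the gridline z = 0; one y-axis crossing is at y = 0.
(d) Together with the visible shape, these determine p as stated.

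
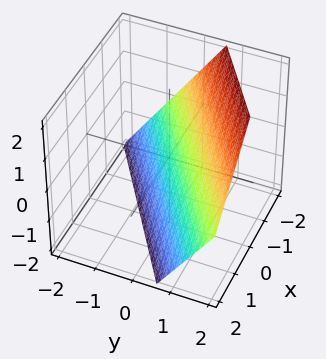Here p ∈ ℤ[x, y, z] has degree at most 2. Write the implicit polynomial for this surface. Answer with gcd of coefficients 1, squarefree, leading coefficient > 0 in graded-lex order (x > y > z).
2*x - 3*y + 2*z + 2

(a) Degree: the surface is flat (a plane), so deg p = 1.
(b) Against the integer gridlines: it crosses the z-axis at the gridline z = -1; one x-axis crossing is at x = -1.
(c) These observations pin down the coefficients.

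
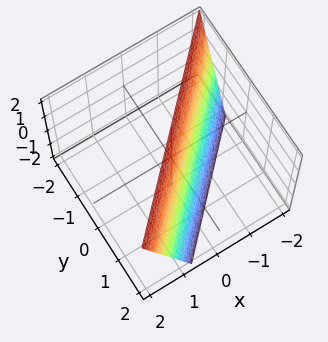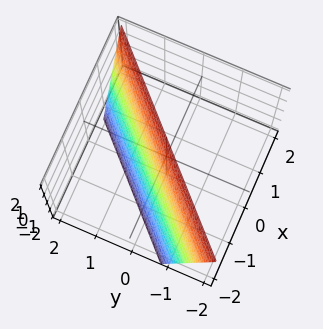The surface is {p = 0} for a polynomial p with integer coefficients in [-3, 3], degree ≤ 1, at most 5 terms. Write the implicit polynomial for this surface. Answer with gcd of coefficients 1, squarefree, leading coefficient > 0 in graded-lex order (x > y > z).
3*x - 3*y - z + 2

First, the degree is 1 — every cross-section is a straight line — this is a plane.
Next, from the axis intercepts and sections: it crosses the z-axis at the gridline z = 2.
Finally, these observations pin down the coefficients.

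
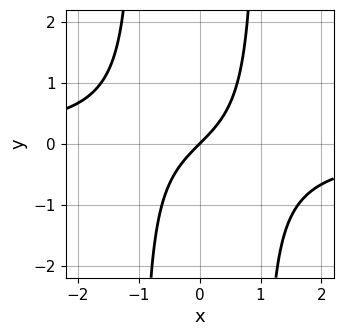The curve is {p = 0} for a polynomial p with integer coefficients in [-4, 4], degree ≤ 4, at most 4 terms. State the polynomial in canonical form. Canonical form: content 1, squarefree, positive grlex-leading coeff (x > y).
x^2*y + x - y

deg p = 3. A generic line meets the curve in up to 3 points.
Observable constraints: it crosses the y-axis at the gridline y = 0; it meets the x-axis at x = 0 (among the integer gridlines).
Matching integer coefficients to the picture gives p.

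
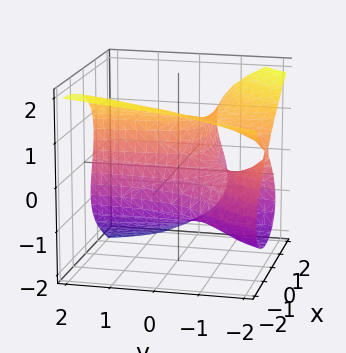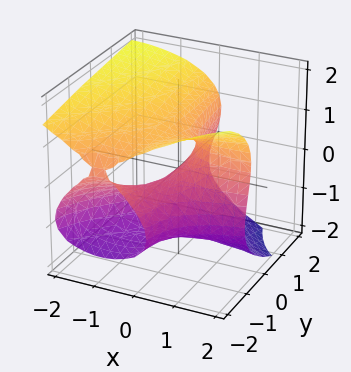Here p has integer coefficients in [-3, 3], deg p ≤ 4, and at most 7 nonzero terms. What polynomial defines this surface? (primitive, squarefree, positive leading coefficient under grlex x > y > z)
Degree: no degree-2 surface has this shape, so deg p = 3.
From the axis intercepts and sections: every point of the y-axis in the box is on the surface; it meets the x-axis at x = 0 (among the integer gridlines); it meets the z-axis at z = 0 (among the integer gridlines).
The integer polynomial consistent with all of this is the stated p.

x^2*y + 2*z^3 + 3*x*y + 3*x - 3*z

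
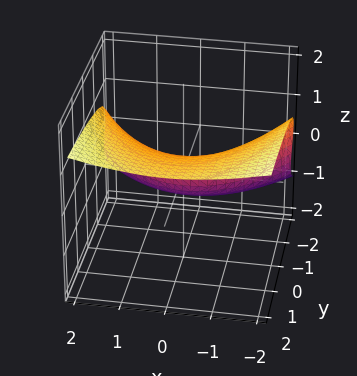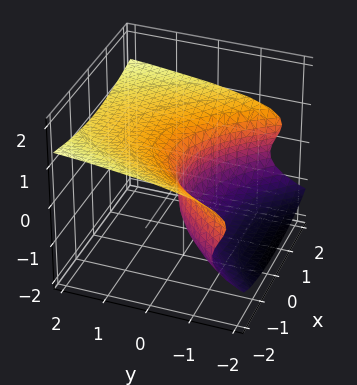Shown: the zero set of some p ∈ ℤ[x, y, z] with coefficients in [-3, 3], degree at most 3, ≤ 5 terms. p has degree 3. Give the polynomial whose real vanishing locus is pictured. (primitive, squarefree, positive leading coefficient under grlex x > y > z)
3*z^3 - x^2 + y*z - 3*y

1. The degree is 3 — the shape is more complex than any degree-2 surface.
2. Checking where it meets the axes: one z-axis crossing is at z = 0; one x-axis crossing is at x = 0; it crosses the y-axis at the gridline y = 0.
3. Fitting integer coefficients to these (and the overall shape) gives p.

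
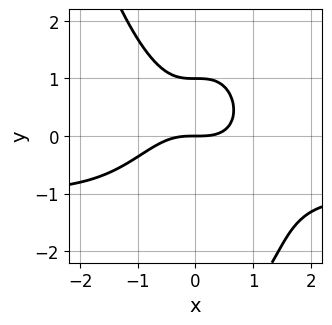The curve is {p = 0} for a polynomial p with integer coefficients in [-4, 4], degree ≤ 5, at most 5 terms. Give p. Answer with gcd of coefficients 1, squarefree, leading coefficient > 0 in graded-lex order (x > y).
1. deg p = 4. A generic line meets the curve in up to 4 points.
2. Against the integer gridlines: one x-axis crossing is at x = 0; the y-axis gridline crossings are at y ∈ {0, 1}.
3. Putting this together gives p.

2*x^3*y + 2*x^3 + y^3 + 2*y^2 - 3*y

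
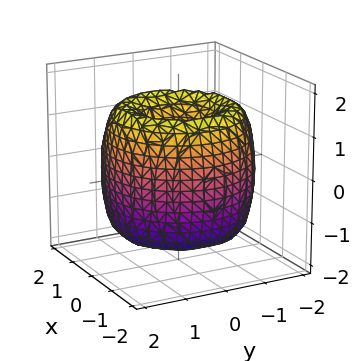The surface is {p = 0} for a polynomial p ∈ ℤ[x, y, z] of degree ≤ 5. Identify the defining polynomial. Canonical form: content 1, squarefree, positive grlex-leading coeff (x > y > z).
(a) The degree is 4 — the shape is more complex than any degree-3 surface.
(b) Symmetries: rotational symmetry about the z-axis ⇒ p depends on x, y only through x² + y².
(c) Against the integer gridlines: it meets the x-axis at x = 0 (among the integer gridlines); it meets the y-axis at y = 0 (among the integer gridlines).
(d) These observations pin down the coefficients.

x^4 + 2*x^2*y^2 + y^4 - 3*x^2 - 3*y^2 + z^2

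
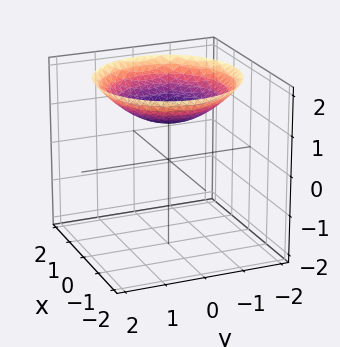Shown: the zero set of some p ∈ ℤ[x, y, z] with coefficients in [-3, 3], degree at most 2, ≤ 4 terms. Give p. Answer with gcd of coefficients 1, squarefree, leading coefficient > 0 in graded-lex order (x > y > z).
x^2 + y^2 - 3*z + 3

Degree: no degree-1 surface has this shape, so deg p = 2.
Symmetry: the z-axis is an axis of rotation, so x and y enter only as x² + y².
Checking where it meets the axes: it misses every integer gridline on the y-axis; no x-intercept at any integer in the box; a circular section at z = 2 has radius between 1 and 2; one z-axis crossing is at z = 1.
These observations pin down the coefficients.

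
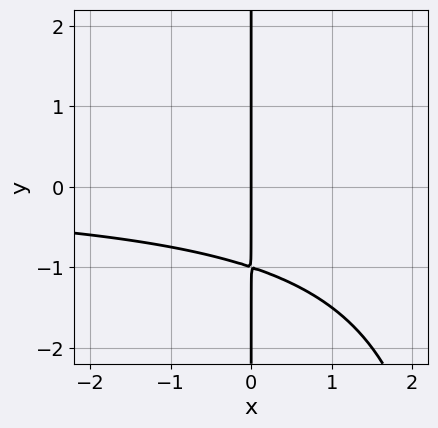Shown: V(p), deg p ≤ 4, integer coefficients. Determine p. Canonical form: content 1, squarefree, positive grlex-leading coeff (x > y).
x^2*y - 3*x*y - 3*x

First, degree: a generic line meets the curve in up to 3 points, so deg p = 3.
Then, from the axis intercepts and sections: it crosses the x-axis at the gridline x = 0; every point of the y-axis in the box is on the curve.
Finally, assembling these constraints gives the stated polynomial.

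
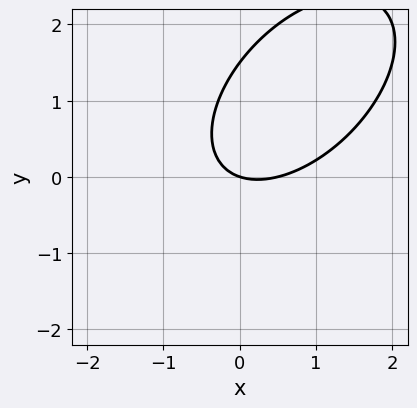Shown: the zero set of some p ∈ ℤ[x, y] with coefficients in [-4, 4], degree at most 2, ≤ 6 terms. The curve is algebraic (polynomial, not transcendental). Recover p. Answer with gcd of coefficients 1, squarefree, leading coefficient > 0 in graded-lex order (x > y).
1. Degree: no degree-1 curve has this shape, so deg p = 2.
2. From the axis intercepts and sections: one y-axis crossing is at y = 0; it crosses the x-axis at the gridline x = 0.
3. Fitting integer coefficients to these (and the overall shape) gives p.

2*x^2 - 2*x*y + 2*y^2 - x - 3*y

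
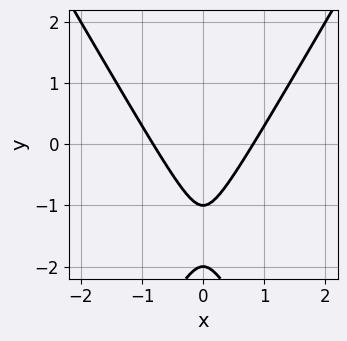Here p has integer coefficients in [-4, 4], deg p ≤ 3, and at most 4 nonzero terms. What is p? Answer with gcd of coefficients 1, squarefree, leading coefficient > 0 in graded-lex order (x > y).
(a) The degree is 2 — a generic line meets the curve in up to 2 points.
(b) Symmetries: mirror symmetry x ↦ −x ⇒ only even powers of x.
(c) From the axis intercepts and sections: the y-axis gridline crossings are at y ∈ {-2, -1}.
(d) Putting this together gives p.

3*x^2 - y^2 - 3*y - 2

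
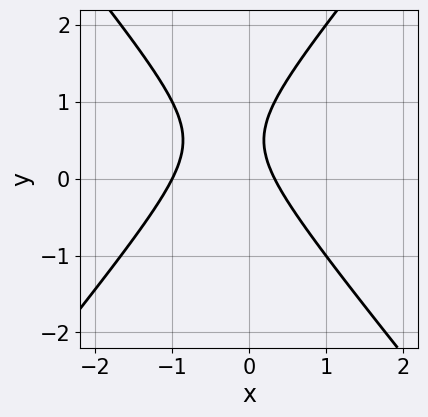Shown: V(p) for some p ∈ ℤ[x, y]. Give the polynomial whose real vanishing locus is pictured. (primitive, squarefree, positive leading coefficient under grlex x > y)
3*x^2 - 2*y^2 + 2*x + 2*y - 1

1. deg p = 2. A generic line meets the curve in up to 2 points.
2. Reading off the gridlines: it crosses the x-axis at the gridline x = -1; the curve avoids every integer y-axis point in the box.
3. Together with the visible shape, these determine p as stated.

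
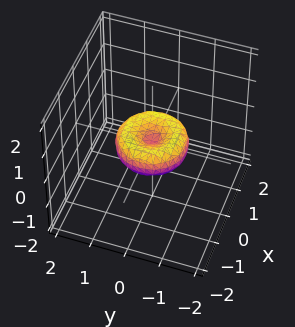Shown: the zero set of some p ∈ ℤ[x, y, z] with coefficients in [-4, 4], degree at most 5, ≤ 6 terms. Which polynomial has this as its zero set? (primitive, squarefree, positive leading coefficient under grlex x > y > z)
Degree: the shape is more complex than any degree-3 surface, so deg p = 4.
Symmetry: the surface is invariant under rotation about z: p = q(x² + y², z).
From the visible intercepts: it crosses the z-axis at the gridline z = 0; the y-axis gridline crossings are at y ∈ {-1, 0, 1}.
Putting this together gives p. Check: (-1, 0, 0) on the x-axis lies on the surface, and p(-1, 0, 0) = 0. ✓

2*x^4 + 4*x^2*y^2 + 2*y^4 - 2*x^2 - 2*y^2 + 3*z^2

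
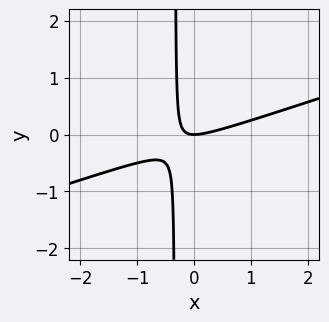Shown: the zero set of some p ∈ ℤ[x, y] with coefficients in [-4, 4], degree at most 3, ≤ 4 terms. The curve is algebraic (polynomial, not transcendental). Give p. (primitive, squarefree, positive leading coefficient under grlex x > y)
x^2 - 3*x*y - y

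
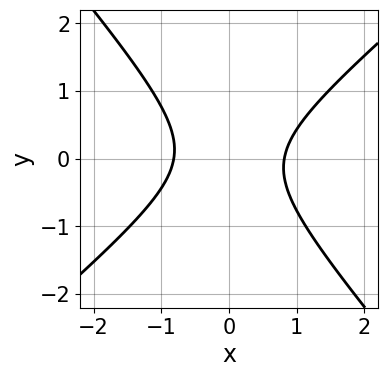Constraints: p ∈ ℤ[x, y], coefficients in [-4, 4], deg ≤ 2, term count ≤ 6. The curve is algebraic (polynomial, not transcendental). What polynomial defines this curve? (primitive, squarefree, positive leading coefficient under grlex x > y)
3*x^2 - x*y - 3*y^2 - 2

(a) deg p = 2.
(b) Checking where it meets the axes: the curve avoids every integer y-axis point in the box.
(c) These observations pin down the coefficients.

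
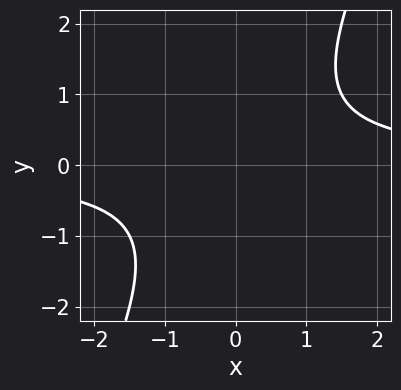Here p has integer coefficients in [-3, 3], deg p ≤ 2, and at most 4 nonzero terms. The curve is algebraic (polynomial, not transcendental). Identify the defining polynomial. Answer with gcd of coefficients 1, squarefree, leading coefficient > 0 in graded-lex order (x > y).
(a) Degree: no degree-1 curve has this shape, so deg p = 2.
(b) From the visible intercepts: the curve avoids every integer x-axis point in the box; it misses every integer gridline on the y-axis.
(c) Fitting integer coefficients to these (and the overall shape) gives p.

2*x*y - y^2 - 2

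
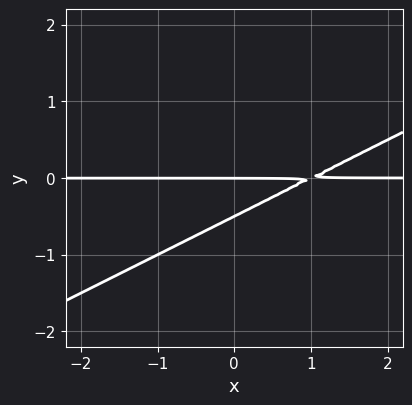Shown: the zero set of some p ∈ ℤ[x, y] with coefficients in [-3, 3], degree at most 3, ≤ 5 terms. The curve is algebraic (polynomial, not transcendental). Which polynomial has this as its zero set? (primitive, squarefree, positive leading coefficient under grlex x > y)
1. The degree is 2 — the shape is more complex than any degree-1 curve.
2. Against the integer gridlines: the visible x-axis segment lies entirely on the curve; one y-axis crossing is at y = 0.
3. Solving for integer coefficients yields p as stated.

x*y - 2*y^2 - y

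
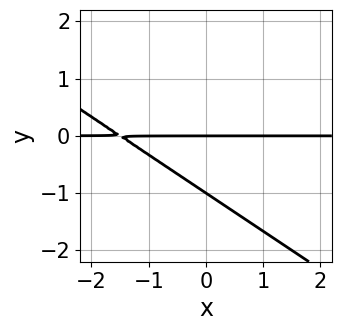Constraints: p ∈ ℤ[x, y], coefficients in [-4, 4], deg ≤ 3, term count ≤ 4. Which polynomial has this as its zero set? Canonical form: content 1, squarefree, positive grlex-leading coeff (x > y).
(a) Degree: a generic line meets the curve in up to 2 points, so deg p = 2.
(b) From the axis intercepts and sections: every point of the x-axis in the box is on the curve; the y-axis gridline crossings are at y ∈ {-1, 0}.
(c) Putting this together gives p.

2*x*y + 3*y^2 + 3*y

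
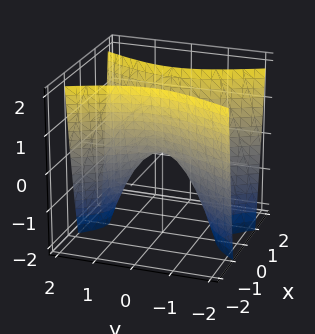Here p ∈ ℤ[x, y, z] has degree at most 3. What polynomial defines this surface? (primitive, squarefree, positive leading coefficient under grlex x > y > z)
deg p = 2.
Symmetries: it's symmetric under x → −x, forcing even powers of x; mirror symmetry y ↦ −y ⇒ only even powers of y.
Reading off the gridlines: it meets the x-axis at x = 0 (among the integer gridlines); it meets the z-axis at z = 0 (among the integer gridlines).
The integer polynomial consistent with all of this is the stated p.

3*x^2 - y^2 - z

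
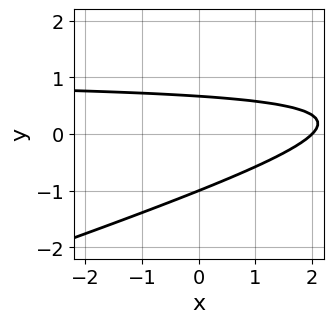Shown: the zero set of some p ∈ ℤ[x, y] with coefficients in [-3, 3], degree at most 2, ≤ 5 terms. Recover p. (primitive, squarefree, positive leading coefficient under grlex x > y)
First, the degree is 2 — no degree-1 curve has this shape.
Next, against the integer gridlines: it meets the y-axis at y = -1 (among the integer gridlines); one x-axis crossing is at x = 2.
Finally, these observations pin down the coefficients.

x*y - 3*y^2 - x - y + 2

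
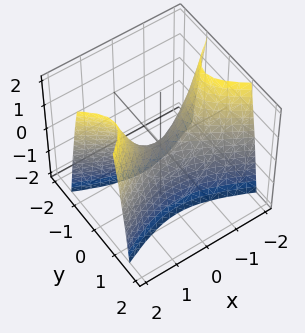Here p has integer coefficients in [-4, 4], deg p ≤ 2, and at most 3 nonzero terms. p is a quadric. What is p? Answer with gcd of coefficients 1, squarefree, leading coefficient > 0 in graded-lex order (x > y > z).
(a) Degree: a hyperbolic paraboloid; a quadric, so deg p = 2.
(b) Symmetries: it's symmetric under y → −y, forcing even powers of y; mirror symmetry x ↦ −x ⇒ only even powers of x.
(c) Against the integer gridlines: one z-axis crossing is at z = 0; it meets the y-axis at y = 0 (among the integer gridlines); it meets the x-axis at x = 0 (among the integer gridlines).
(d) Assembling these constraints gives the stated polynomial.

x^2 - 3*y^2 - z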